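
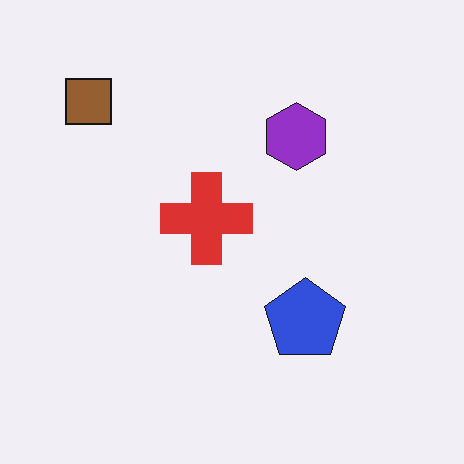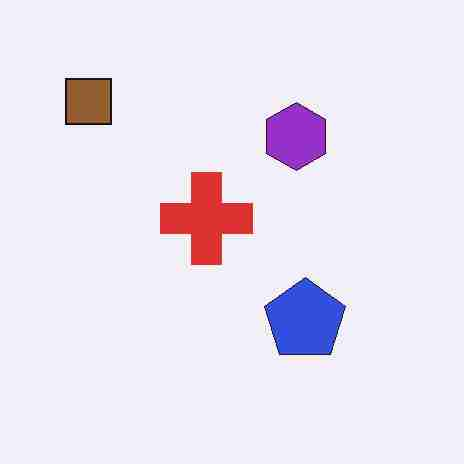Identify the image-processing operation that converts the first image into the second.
It was heavily JPEG-compressed with obvious blocking artifacts.

Blocky 8×8 compression artifacts appear around shape edges and the flat background shows ringing — characteristic JPEG degradation.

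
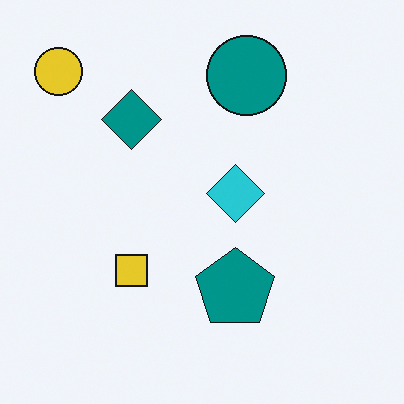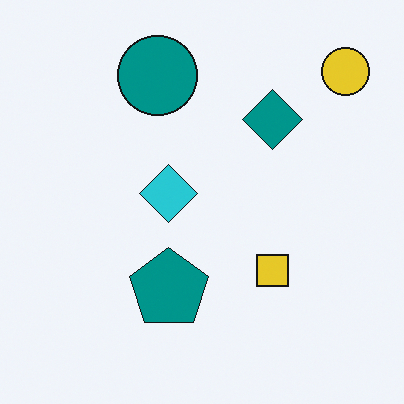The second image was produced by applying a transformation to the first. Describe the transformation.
Flipped horizontally (left ↔ right).

The yellow circle is in the top-left of the first image and the top-right of the second — shapes on opposite sides of the vertical midline have swapped in a mirror flip.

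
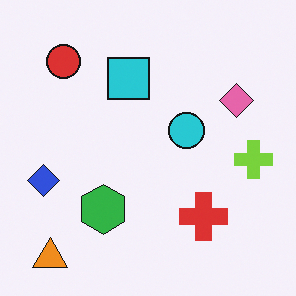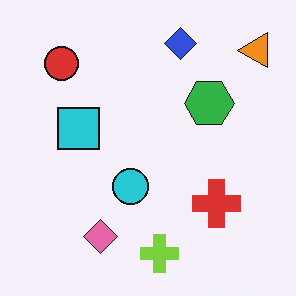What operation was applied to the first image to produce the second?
Transposed (reflected across the top-left ↔ bottom-right diagonal).

Shapes have swapped their row and column positions — what was in the top-right is now in the bottom-left — a diagonal reflection.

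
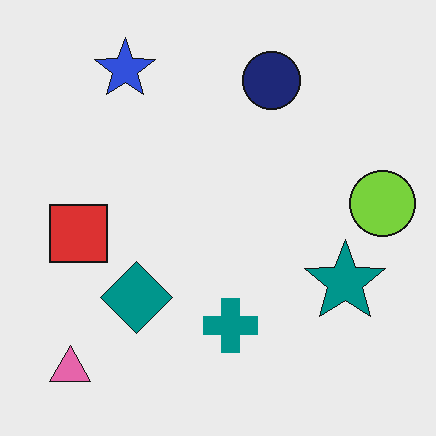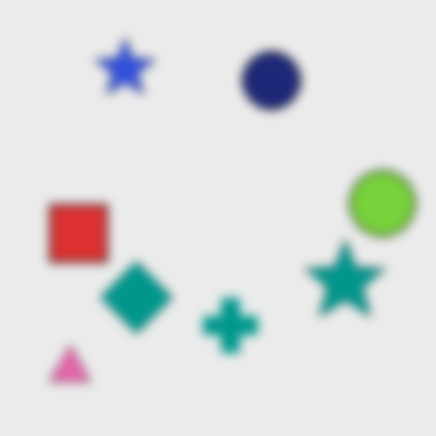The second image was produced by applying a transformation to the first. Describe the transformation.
The second image is the first heavily blurred.

Shape edges and outlines are uniformly softened across the whole image.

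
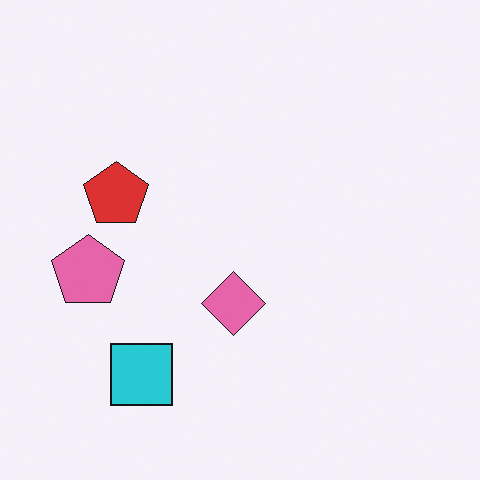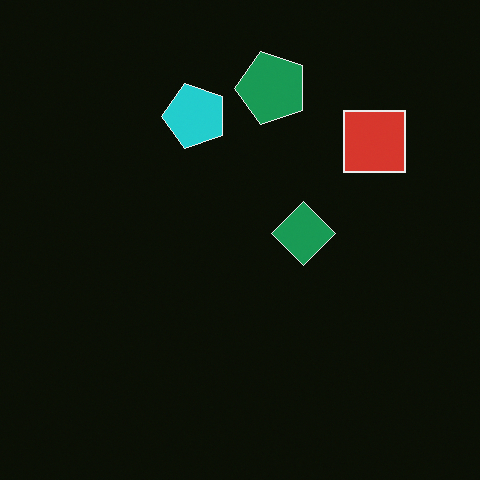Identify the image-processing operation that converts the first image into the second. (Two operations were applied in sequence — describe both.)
Transposed (reflected across the top-left ↔ bottom-right diagonal), then color-inverted (negative).

Shapes have swapped their row and column positions — what was in the top-right is now in the bottom-left — a diagonal reflection. The light background has become dark and every shape's color is its complement — a photographic negative.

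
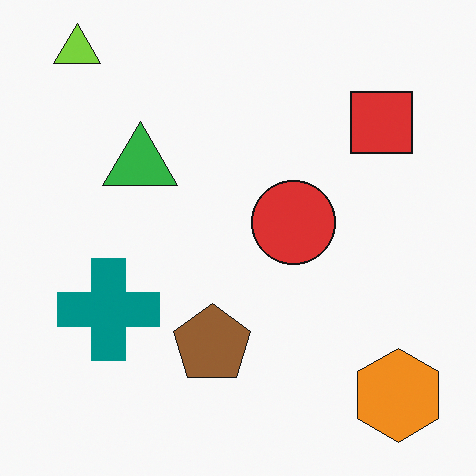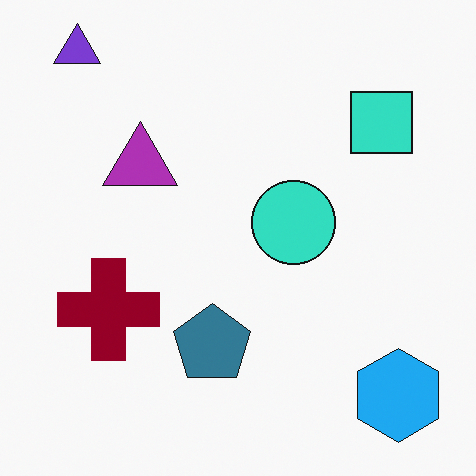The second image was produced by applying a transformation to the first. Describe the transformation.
The image was hue-shifted by a large amount.

Every shape's color has rotated by the same amount around the hue wheel — a uniform hue shift.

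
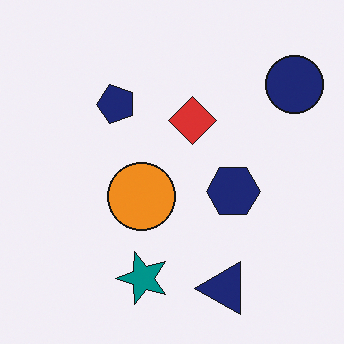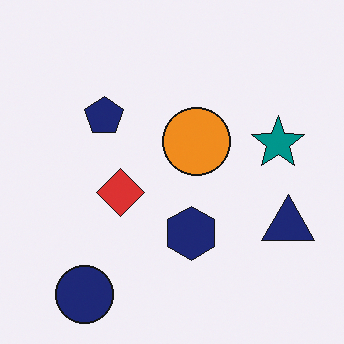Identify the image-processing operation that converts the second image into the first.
It was transposed (reflected across the top-left ↔ bottom-right diagonal).

Shapes have swapped their row and column positions — what was in the top-right is now in the bottom-left — a diagonal reflection.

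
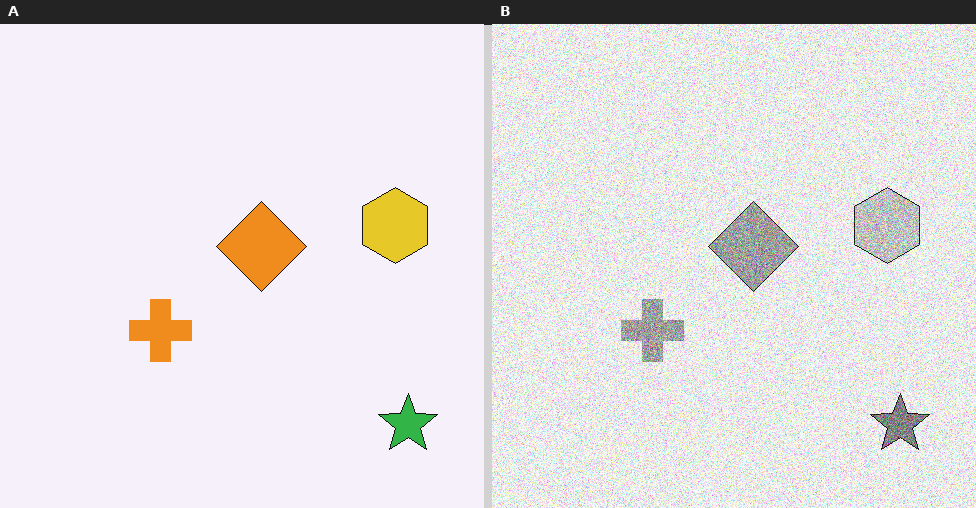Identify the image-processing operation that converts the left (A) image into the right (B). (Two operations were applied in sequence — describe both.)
The transformation is: converted to grayscale, then degraded with strong gaussian noise.

All color is removed — every shape is now a shade of grey. Random speckle covers the whole image, including the flat background.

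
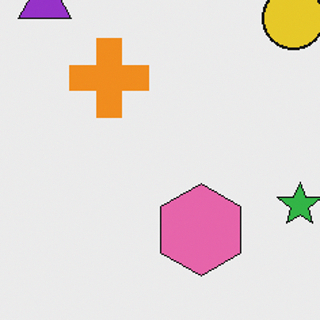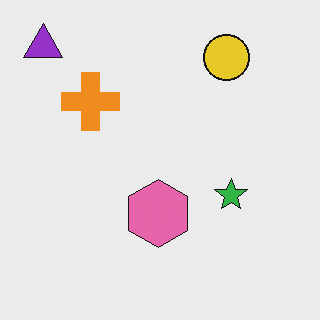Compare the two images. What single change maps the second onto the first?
This is the original image cropped to a modestly smaller region and rescaled.

The visible shapes are larger and the field of view is narrower; shapes near the original edges may be partly or wholly outside the frame — a crop-and-rescale.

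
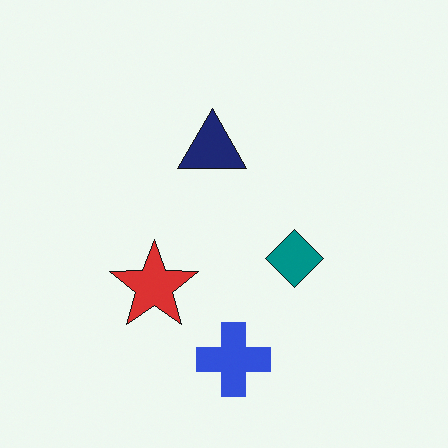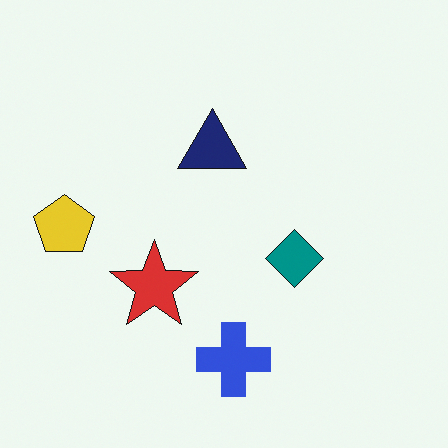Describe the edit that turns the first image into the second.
The second image is the first overlaid with an additional yellow pentagon.

A yellow pentagon appears in the second image that is absent from the first.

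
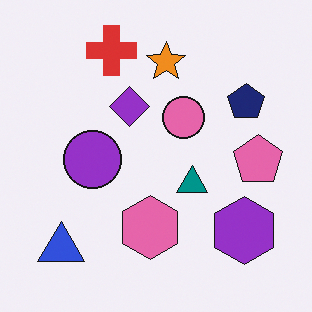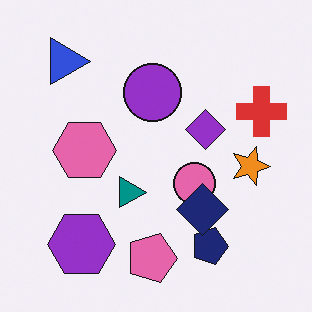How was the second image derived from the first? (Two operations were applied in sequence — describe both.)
The second image is the first rotated 90° clockwise, then overlaid with an additional navy diamond.

The blue triangle sits in the bottom-left of the first image and the top-left of the second — consistent with a whole-image 90° clockwise rotation. A navy diamond appears in the second image that is absent from the first.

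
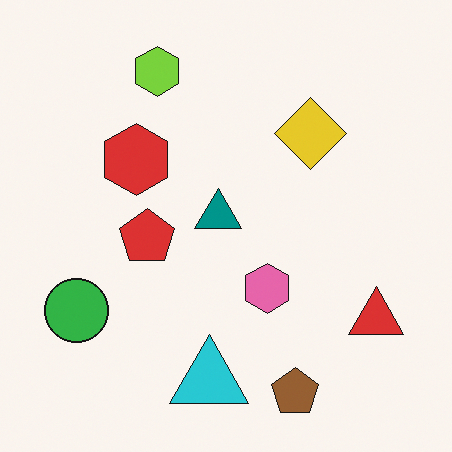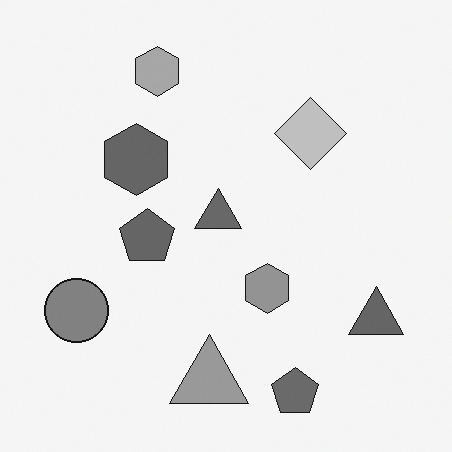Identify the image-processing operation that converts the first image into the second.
This is the original image converted to grayscale.

All color is removed — every shape is now a shade of grey.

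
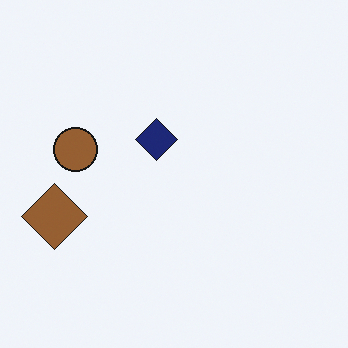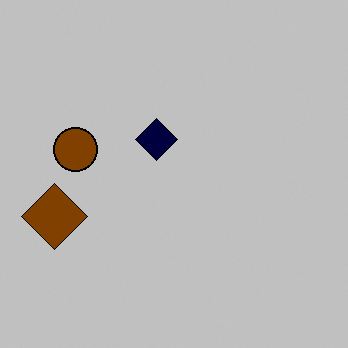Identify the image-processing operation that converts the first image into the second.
The transformation is: heavily posterized to just a handful of flat colors.

Each flat color has snapped to a coarser quantized level — most visibly, the near-white background has dropped to a flat grey.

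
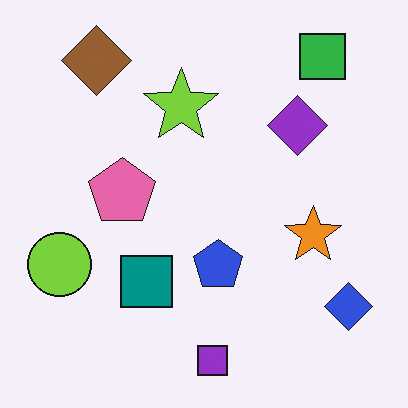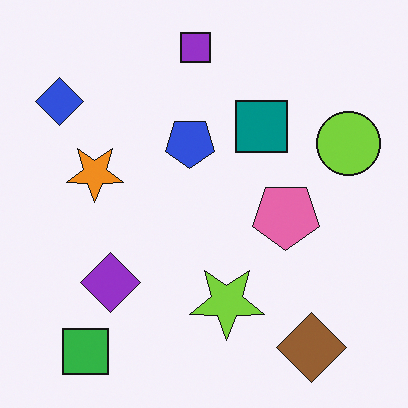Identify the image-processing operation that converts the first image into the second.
Rotated 180°.

The green square sits in the top-right of the first image and the bottom-left of the second — consistent with a whole-image 180° rotation.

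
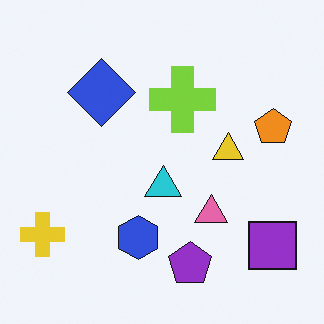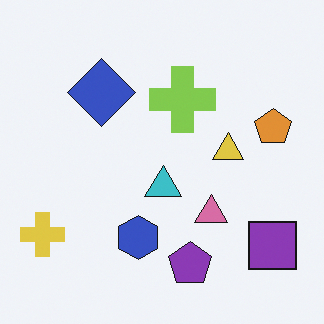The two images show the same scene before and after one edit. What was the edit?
It was slightly desaturated.

All colors are more muted and greyish — a global saturation change.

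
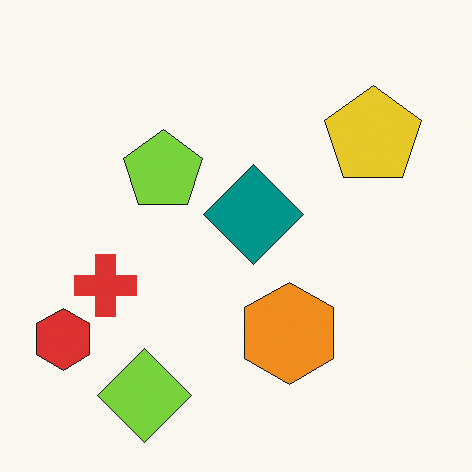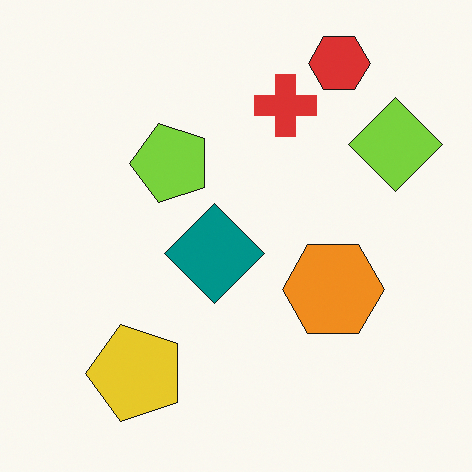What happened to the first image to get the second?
The image was transposed (reflected across the top-left ↔ bottom-right diagonal).

Shapes have swapped their row and column positions — what was in the top-right is now in the bottom-left — a diagonal reflection.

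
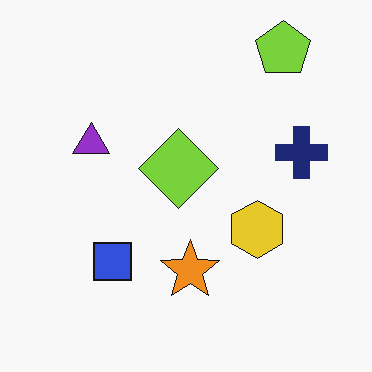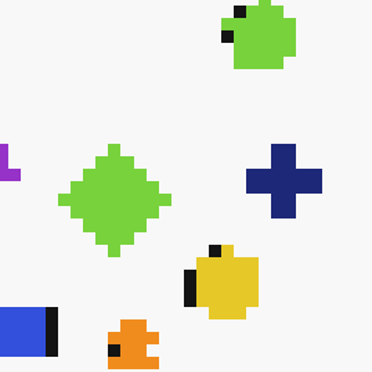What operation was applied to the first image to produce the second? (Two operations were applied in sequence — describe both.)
This is the original image heavily pixelated into large blocks, then cropped to a modestly smaller region and rescaled.

Shapes are reduced to large square blocks; fine edges and outlines are lost — a downscale-then-upscale (mosaic) effect. The visible shapes are larger and the field of view is narrower; shapes near the original edges may be partly or wholly outside the frame — a crop-and-rescale.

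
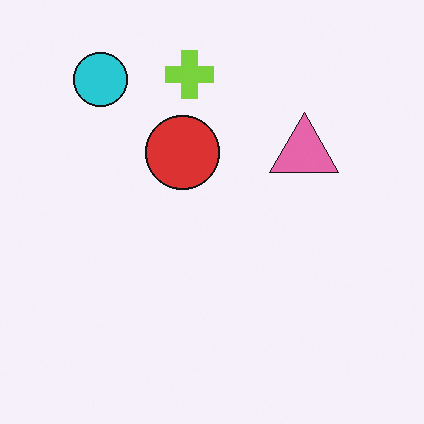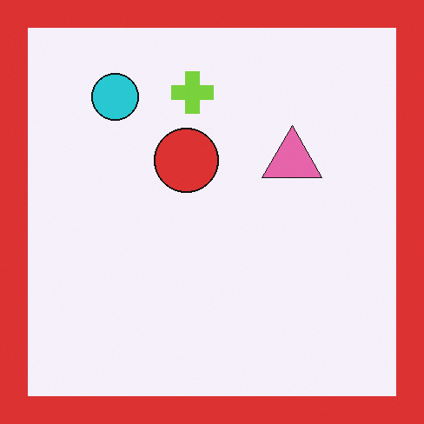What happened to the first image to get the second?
The second image is the first framed with a red border.

A solid red frame runs around the edge of the second image, with the content slightly shrunk inside it.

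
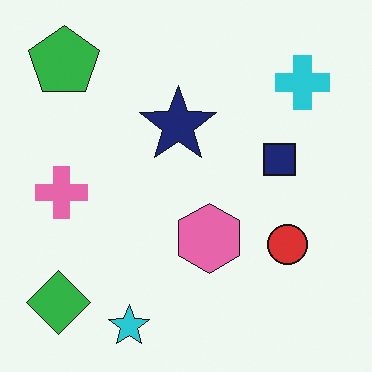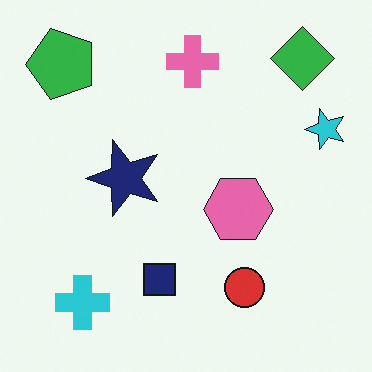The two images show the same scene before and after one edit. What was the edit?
Transposed (reflected across the top-left ↔ bottom-right diagonal).

Shapes have swapped their row and column positions — what was in the top-right is now in the bottom-left — a diagonal reflection.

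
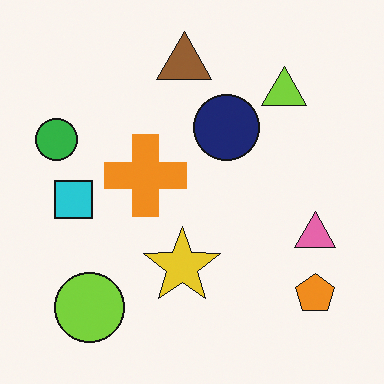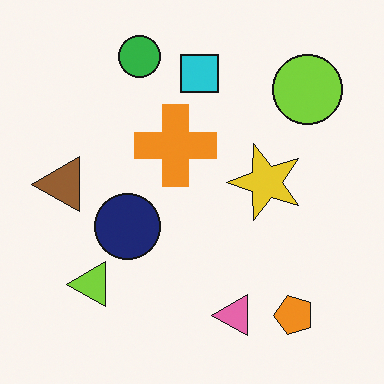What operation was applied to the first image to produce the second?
The image was transposed (reflected across the top-left ↔ bottom-right diagonal).

Shapes have swapped their row and column positions — what was in the top-right is now in the bottom-left — a diagonal reflection.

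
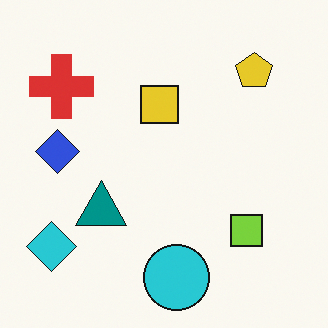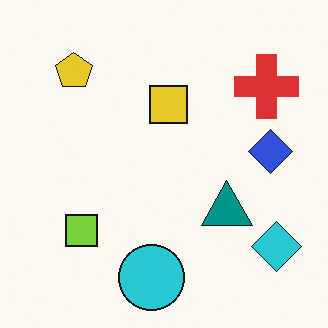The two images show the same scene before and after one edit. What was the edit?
The transformation is: flipped horizontally (left ↔ right).

The cyan diamond is in the bottom-left of the first image and the bottom-right of the second — shapes on opposite sides of the vertical midline have swapped in a mirror flip.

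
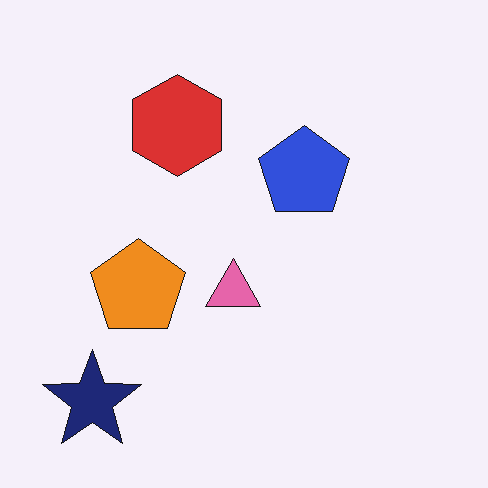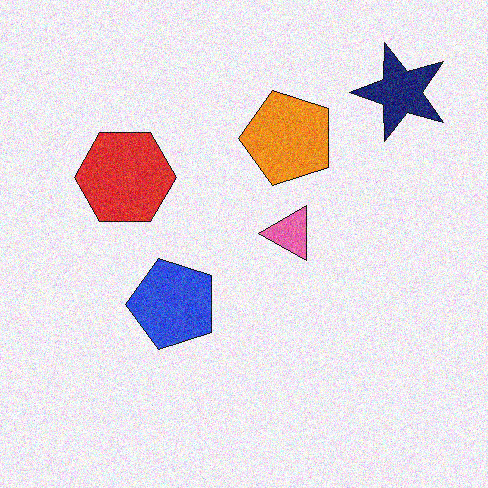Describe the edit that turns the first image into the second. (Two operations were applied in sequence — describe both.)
Transposed (reflected across the top-left ↔ bottom-right diagonal), then degraded with moderate additive noise.

Shapes have swapped their row and column positions — what was in the top-right is now in the bottom-left — a diagonal reflection. Random speckle covers the whole image, including the flat background.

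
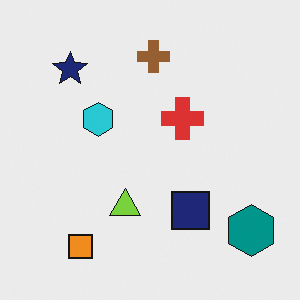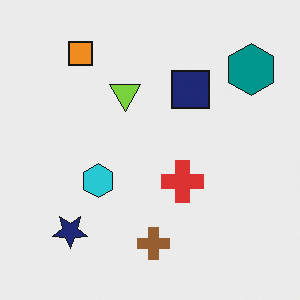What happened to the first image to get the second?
The second image is the first flipped vertically (top ↔ bottom).

The orange square is in the bottom-left of the first image and the top-left of the second — shapes on opposite sides of the horizontal midline have swapped in a mirror flip.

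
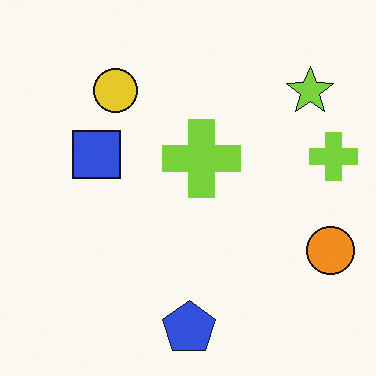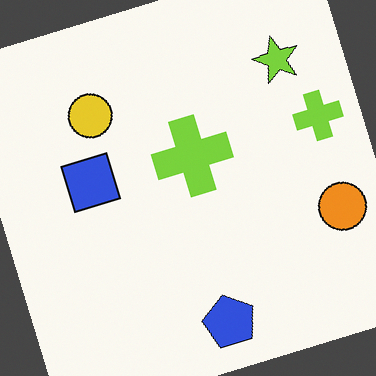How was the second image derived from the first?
It was rotated counter-clockwise by a clearly visible amount.

Every shape is tilted by the same angle and the image corners show triangular fill wedges — a whole-image rotation by a non-right angle.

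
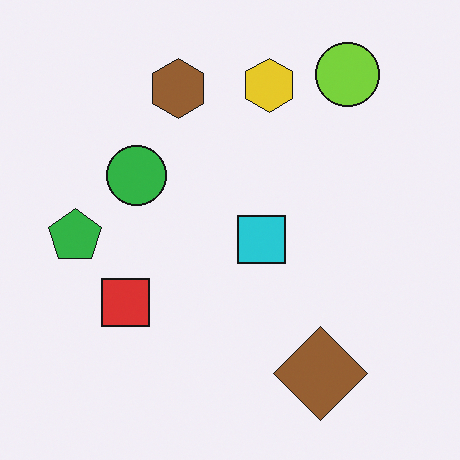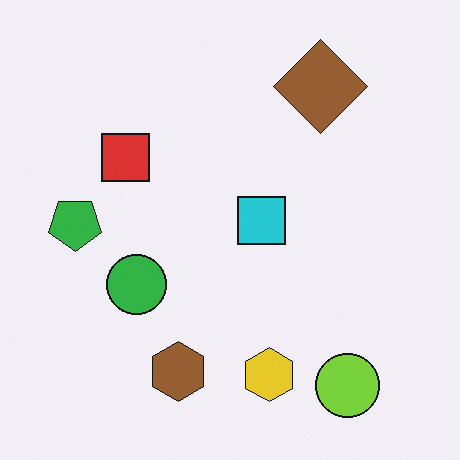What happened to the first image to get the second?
The second image is the first flipped vertically (top ↔ bottom).

The lime circle is in the top-right of the first image and the bottom-right of the second — shapes on opposite sides of the horizontal midline have swapped in a mirror flip.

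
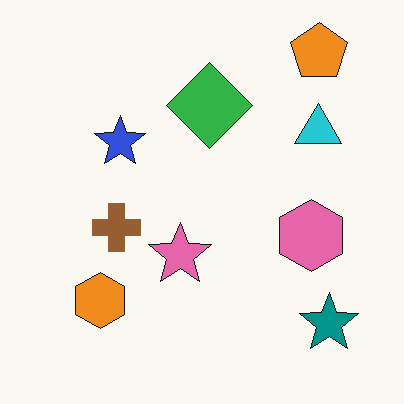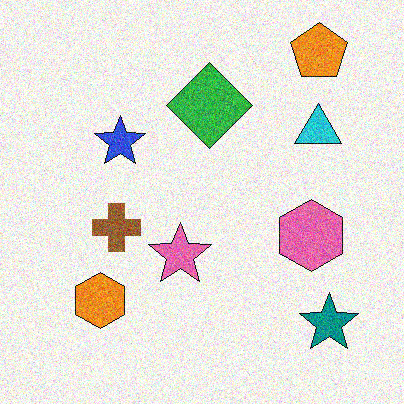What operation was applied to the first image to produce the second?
The transformation is: degraded with moderate additive noise.

Random speckle covers the whole image, including the flat background.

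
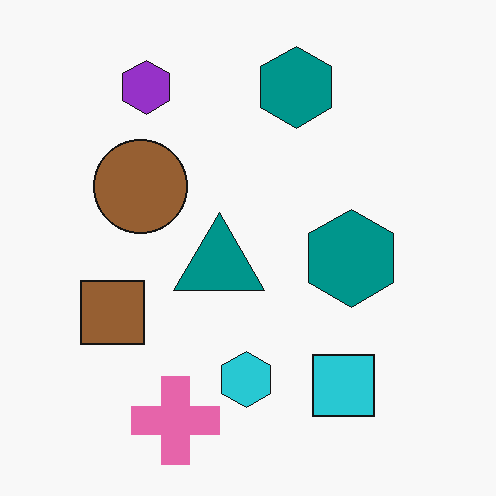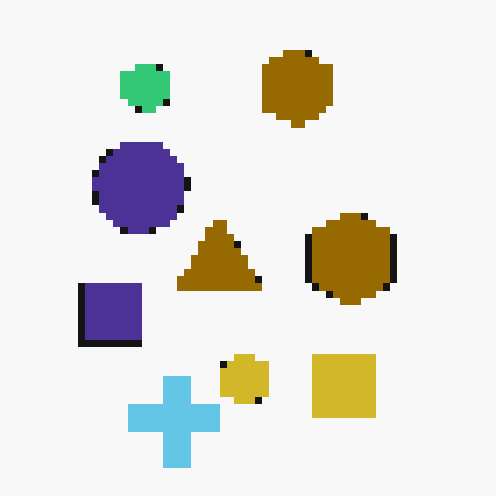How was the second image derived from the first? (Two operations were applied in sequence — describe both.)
It was moderately pixelated, then hue-shifted by a large amount.

Shapes are reduced to large square blocks; fine edges and outlines are lost — a downscale-then-upscale (mosaic) effect. Every shape's color has rotated by the same amount around the hue wheel — a uniform hue shift.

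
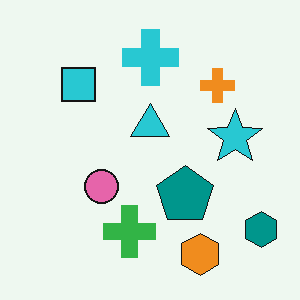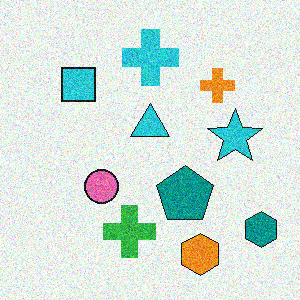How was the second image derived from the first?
Degraded with moderate additive noise.

Random speckle covers the whole image, including the flat background.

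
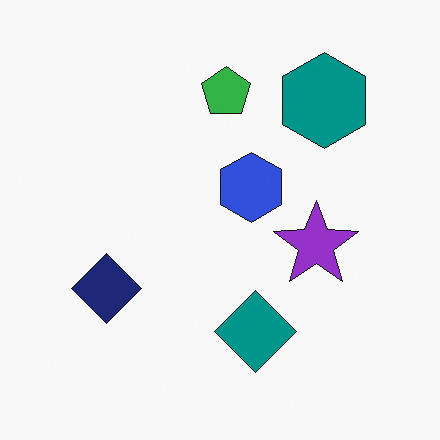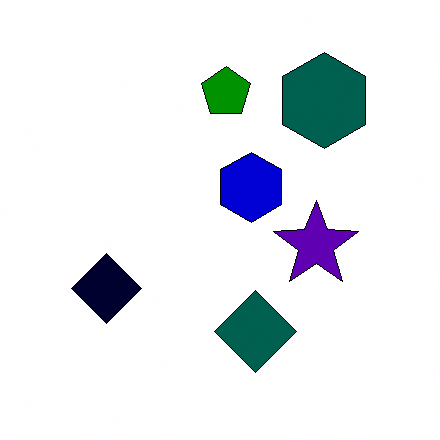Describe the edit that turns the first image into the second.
The transformation is: given much higher contrast.

Tones are pushed away from mid-grey across the whole image — a global contrast change.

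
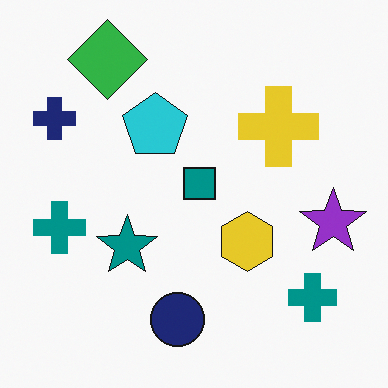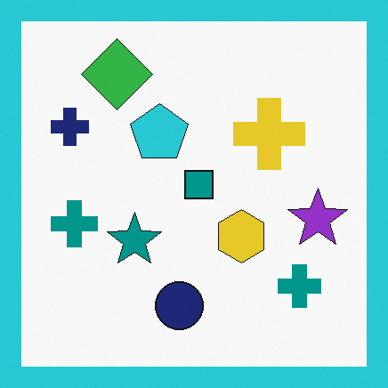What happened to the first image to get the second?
The image was framed with a cyan border.

A solid cyan frame runs around the edge of the second image, with the content slightly shrunk inside it.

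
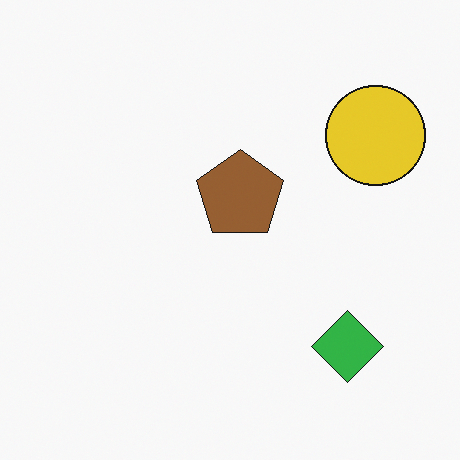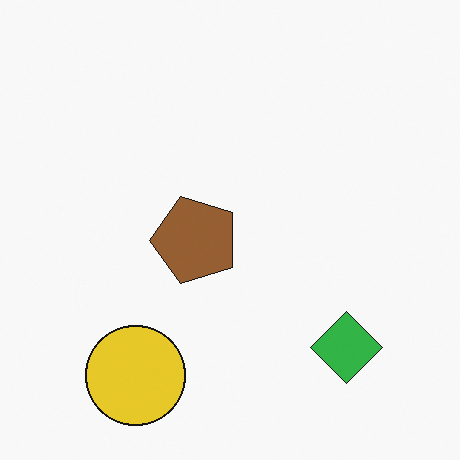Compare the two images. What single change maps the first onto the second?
The second image is the first transposed (reflected across the top-left ↔ bottom-right diagonal).

Shapes have swapped their row and column positions — what was in the top-right is now in the bottom-left — a diagonal reflection.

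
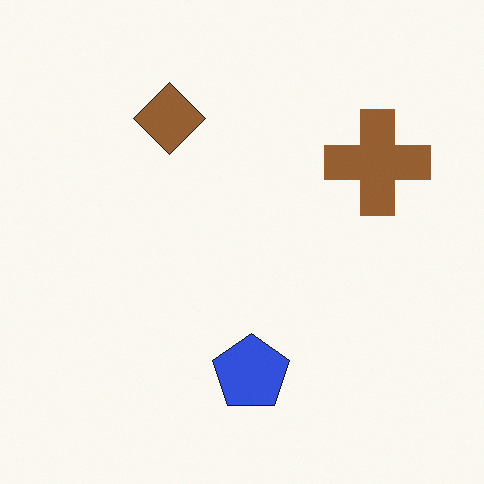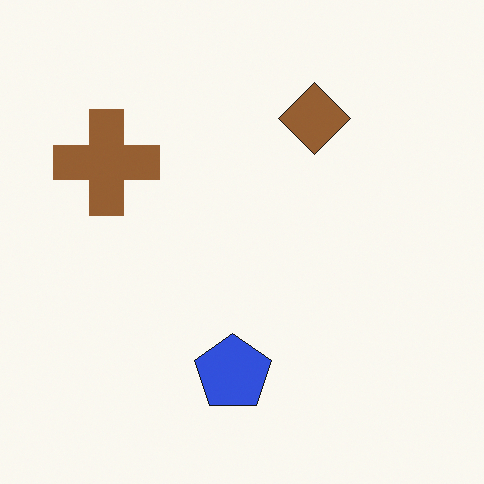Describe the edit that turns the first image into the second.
This is the original image flipped horizontally (left ↔ right).

The brown cross is in the right of the first image and the left of the second — shapes on opposite sides of the vertical midline have swapped in a mirror flip.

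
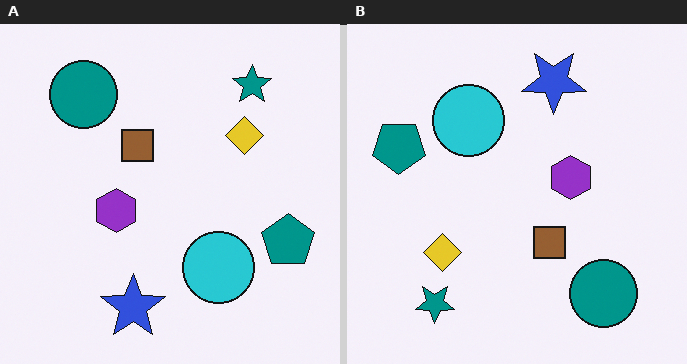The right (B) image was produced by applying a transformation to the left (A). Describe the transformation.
The image was rotated 180°.

The teal star sits in the top-right of the left (A) image and the bottom-left of the right (B) — consistent with a whole-image 180° rotation.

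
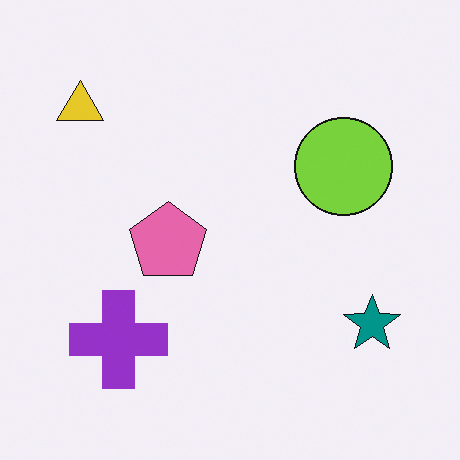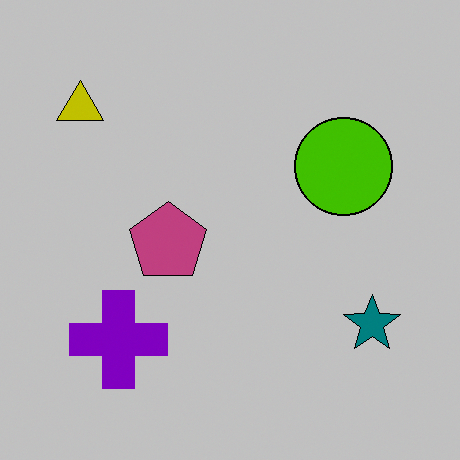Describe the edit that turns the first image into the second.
The second image is the first heavily posterized to just a handful of flat colors.

Each flat color has snapped to a coarser quantized level — most visibly, the near-white background has dropped to a flat grey.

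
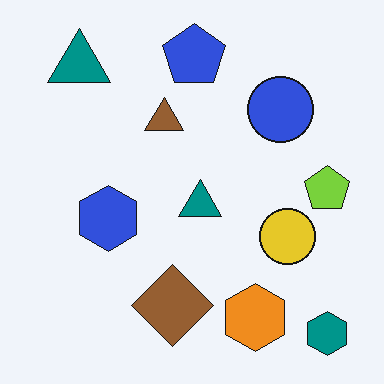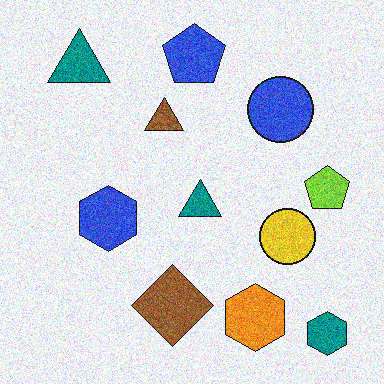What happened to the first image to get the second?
The second image is the first degraded with visible gaussian noise.

Random speckle covers the whole image, including the flat background.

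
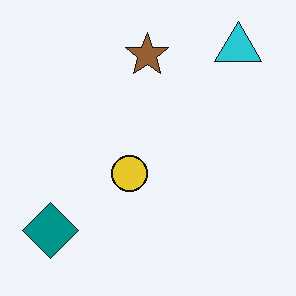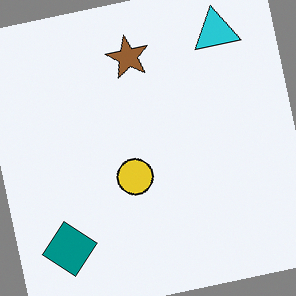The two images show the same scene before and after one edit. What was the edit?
It was rotated counter-clockwise by a slight angle.

Every shape is tilted by the same angle and the image corners show triangular fill wedges — a whole-image rotation by a non-right angle.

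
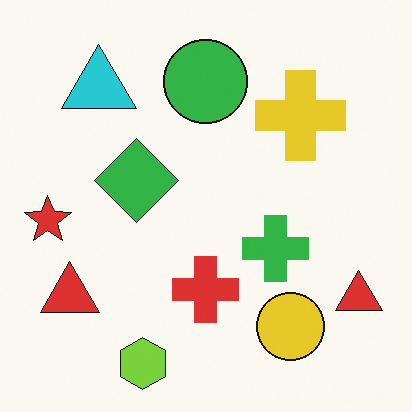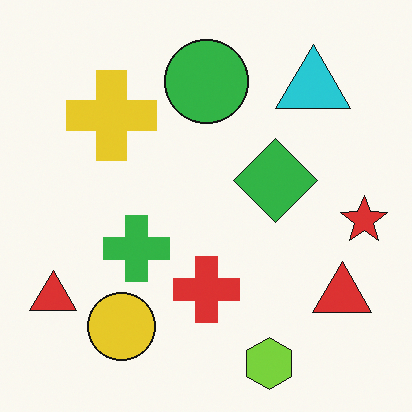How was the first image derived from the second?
The transformation is: flipped horizontally (left ↔ right).

The red star is in the right of the second image and the left of the first — shapes on opposite sides of the vertical midline have swapped in a mirror flip.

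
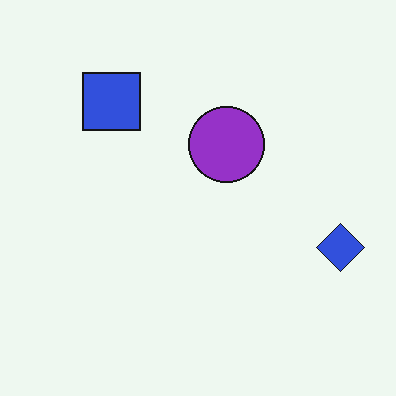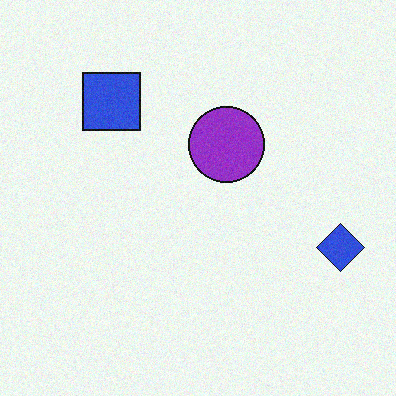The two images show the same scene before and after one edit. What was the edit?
The second image is the first degraded with light additive noise.

Random speckle covers the whole image, including the flat background.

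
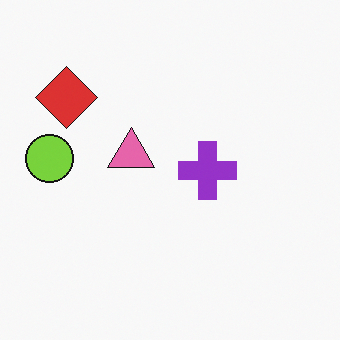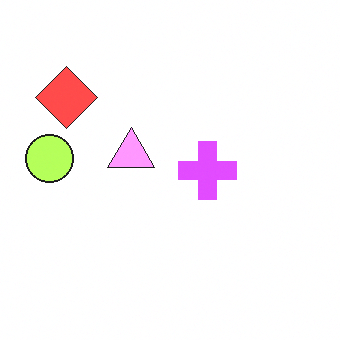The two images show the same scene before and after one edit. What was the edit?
It was brightened a lot.

Every pixel — background and shapes alike — is uniformly brightened.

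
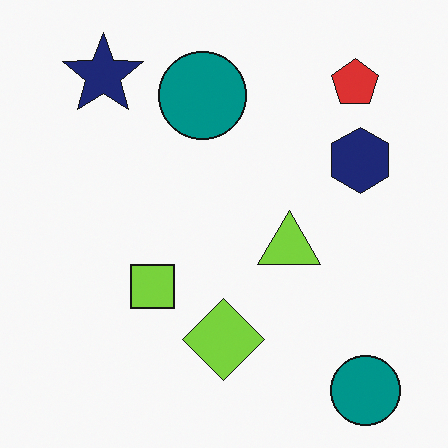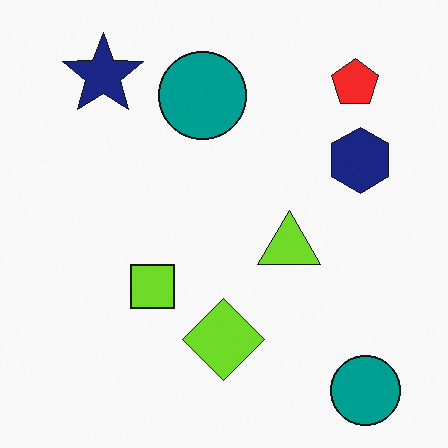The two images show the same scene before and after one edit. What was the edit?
Slightly oversaturated.

All colors are more vivid — a global saturation change.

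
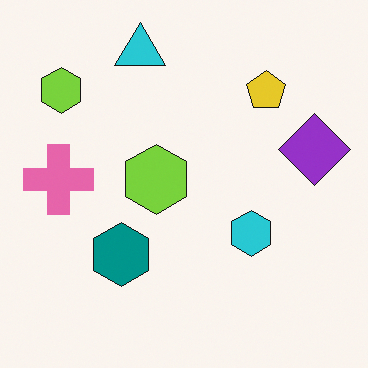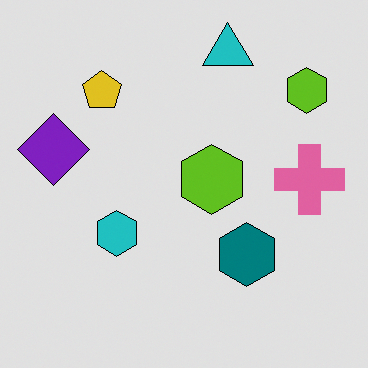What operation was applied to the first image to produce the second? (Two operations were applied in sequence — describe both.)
The image was moderately posterized, then flipped horizontally (left ↔ right).

Each flat color has snapped to a coarser quantized level — most visibly, the near-white background has dropped to a flat grey. The purple diamond is in the right of the first image and the left of the second — shapes on opposite sides of the vertical midline have swapped in a mirror flip.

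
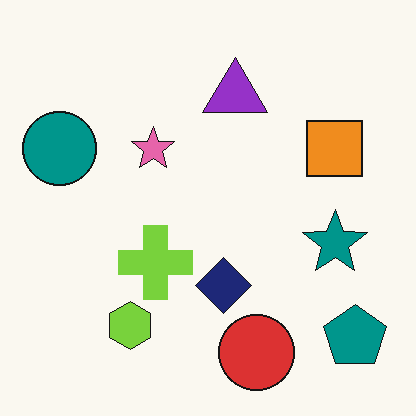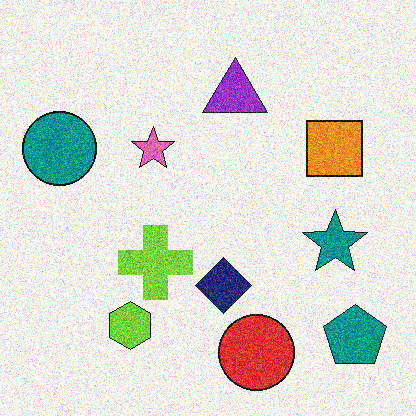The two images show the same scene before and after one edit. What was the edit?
The transformation is: degraded with a thick layer of grain.

Random speckle covers the whole image, including the flat background.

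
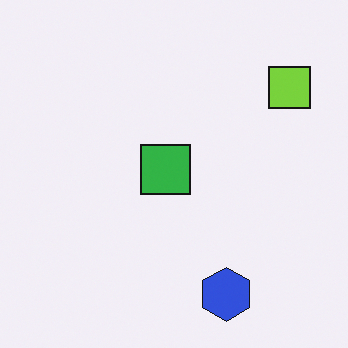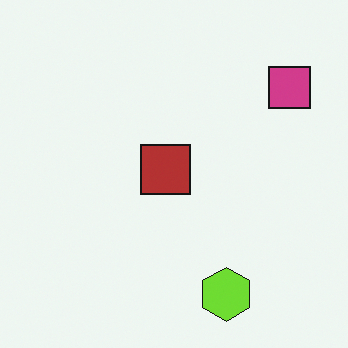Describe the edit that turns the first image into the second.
This is the original image hue-shifted by a large amount.

Every shape's color has rotated by the same amount around the hue wheel — a uniform hue shift.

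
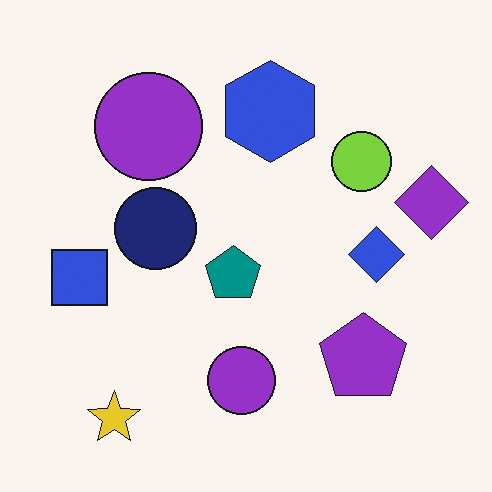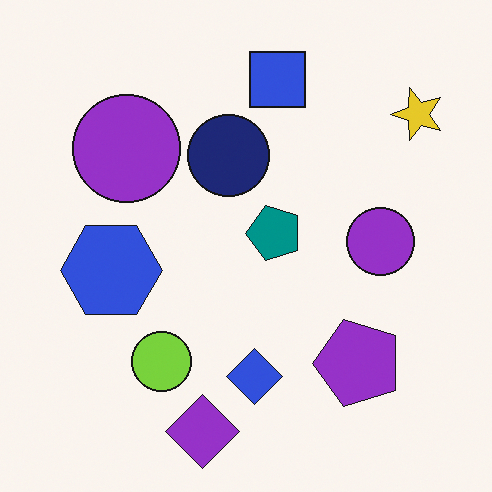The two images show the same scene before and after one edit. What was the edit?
It was transposed (reflected across the top-left ↔ bottom-right diagonal).

Shapes have swapped their row and column positions — what was in the top-right is now in the bottom-left — a diagonal reflection.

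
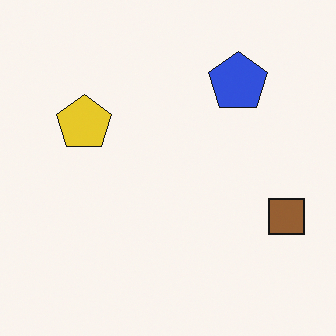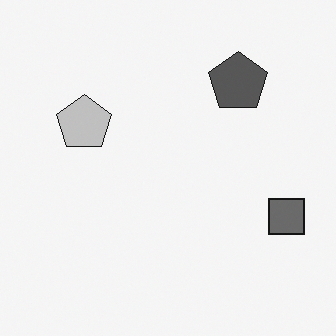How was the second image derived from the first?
The transformation is: converted to grayscale.

All color is removed — every shape is now a shade of grey.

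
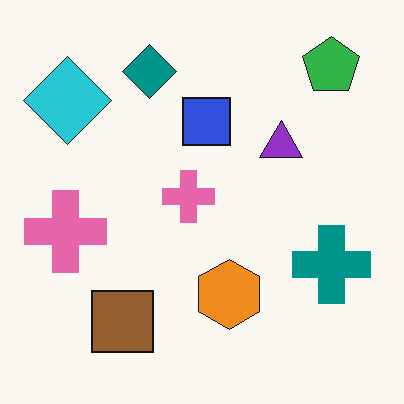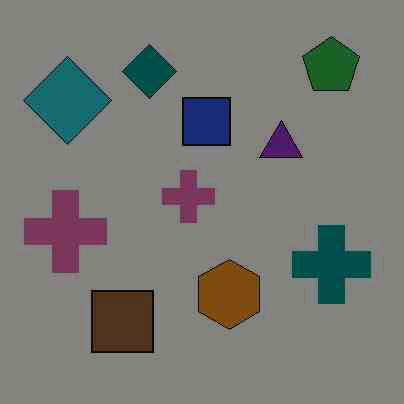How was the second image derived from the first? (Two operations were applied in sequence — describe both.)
The second image is the first degraded with heavy JPEG compression, then substantially darkened.

Blocky 8×8 compression artifacts appear around shape edges and the flat background shows ringing — characteristic JPEG degradation. Every pixel — background and shapes alike — is uniformly darkened.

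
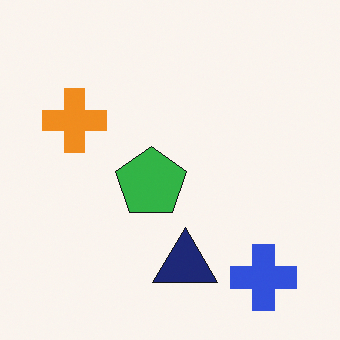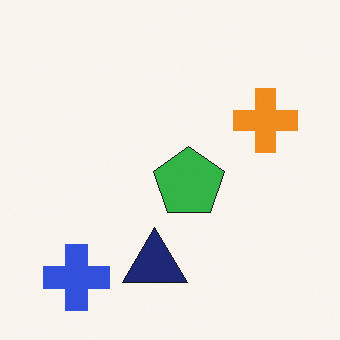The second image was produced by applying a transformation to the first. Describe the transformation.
The image was flipped horizontally (left ↔ right).

The orange cross is in the left of the first image and the right of the second — shapes on opposite sides of the vertical midline have swapped in a mirror flip.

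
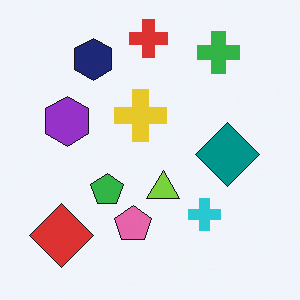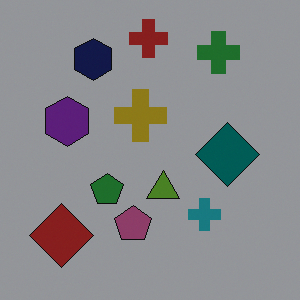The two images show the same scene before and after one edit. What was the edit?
The image was noticeably darkened.

Every pixel — background and shapes alike — is uniformly darkened.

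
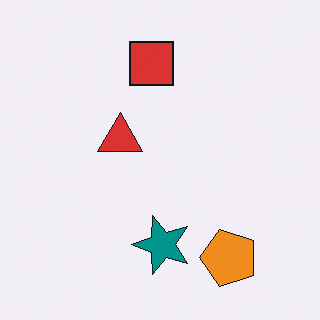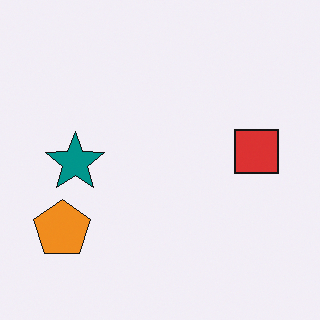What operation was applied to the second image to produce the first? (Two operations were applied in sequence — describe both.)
Rotated 90° counter-clockwise, then overlaid with an additional red triangle.

The orange pentagon sits in the bottom-left of the second image and the bottom-right of the first — consistent with a whole-image 90° counter-clockwise rotation. A red triangle appears in the first image that is absent from the second.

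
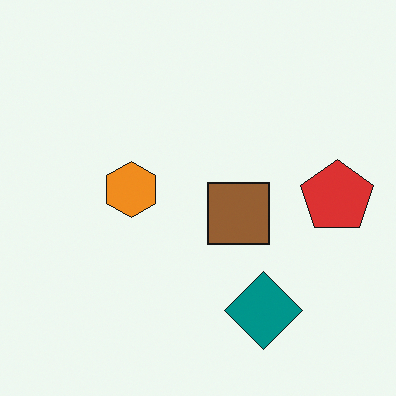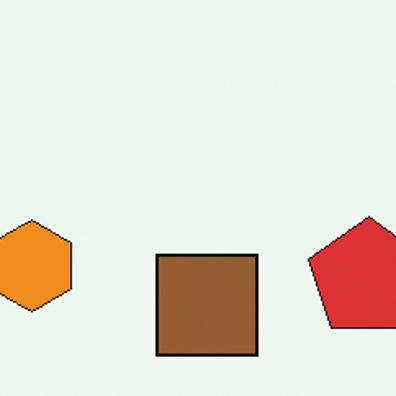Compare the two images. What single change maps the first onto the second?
The second image is the first cropped to a noticeably smaller region and rescaled.

The visible shapes are larger and the field of view is narrower; shapes near the original edges may be partly or wholly outside the frame — a crop-and-rescale.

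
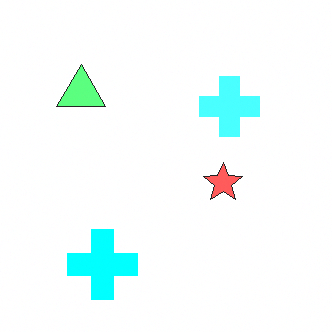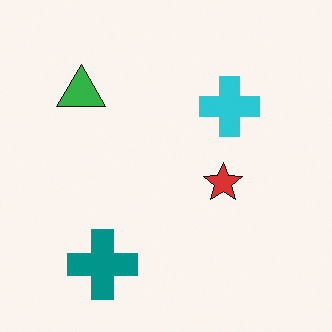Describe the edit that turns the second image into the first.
The image was noticeably brightened.

Every pixel — background and shapes alike — is uniformly brightened.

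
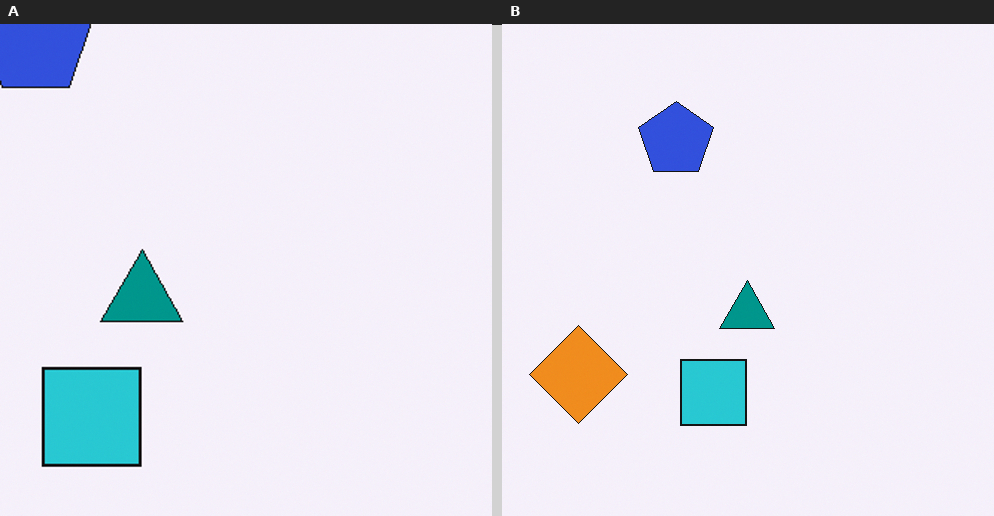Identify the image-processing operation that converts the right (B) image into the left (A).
It was cropped to a modestly smaller region and rescaled.

The visible shapes are larger and the field of view is narrower; shapes near the original edges may be partly or wholly outside the frame — a crop-and-rescale.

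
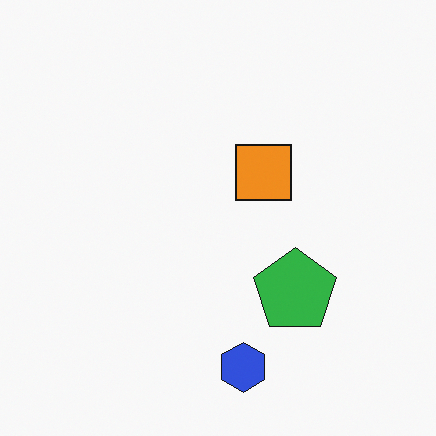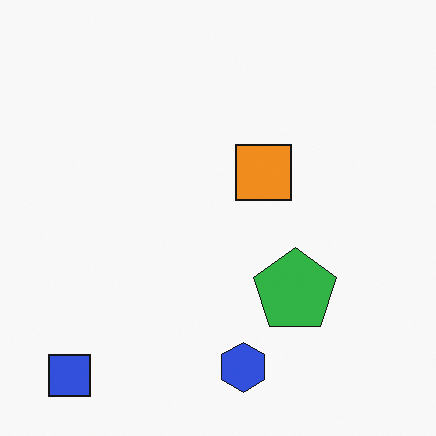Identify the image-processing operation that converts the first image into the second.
It was overlaid with an additional blue square.

A blue square appears in the second image that is absent from the first.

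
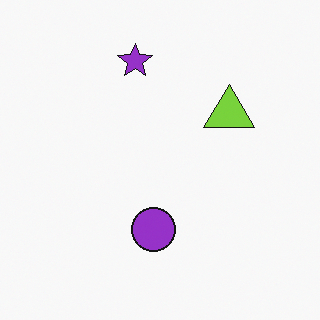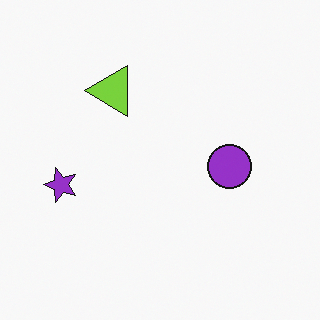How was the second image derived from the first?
The image was rotated 90° counter-clockwise.

The purple star sits in the top of the first image and the left of the second — consistent with a whole-image 90° counter-clockwise rotation.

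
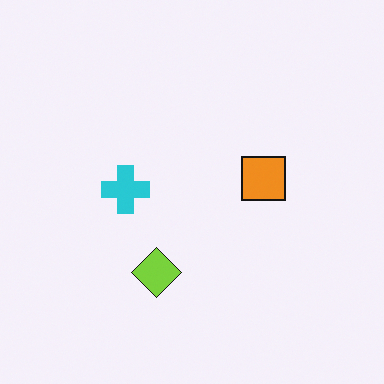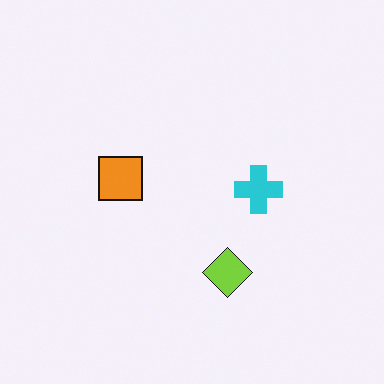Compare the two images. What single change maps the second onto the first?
Flipped horizontally (left ↔ right).

The orange square is in the left of the second image and the right of the first — shapes on opposite sides of the vertical midline have swapped in a mirror flip.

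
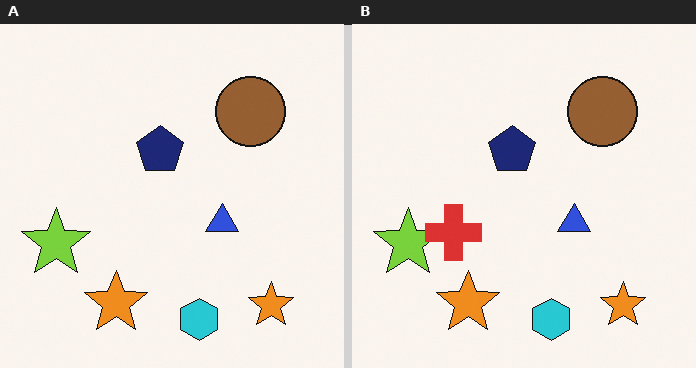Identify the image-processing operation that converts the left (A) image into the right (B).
The right (B) image is the left (A) overlaid with an additional red cross.

A red cross appears in the right (B) image that is absent from the left (A).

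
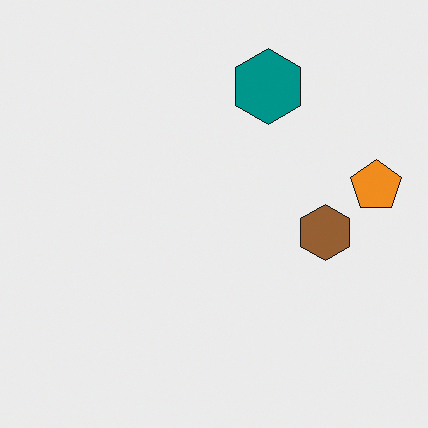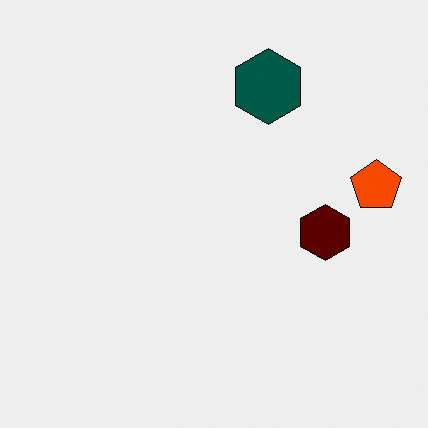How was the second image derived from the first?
The second image is the first given much higher contrast.

Tones are pushed away from mid-grey across the whole image — a global contrast change.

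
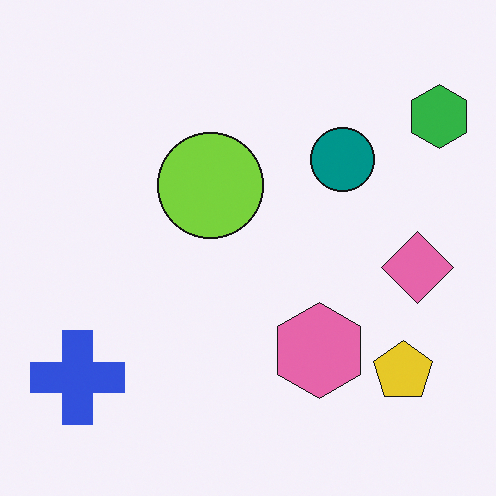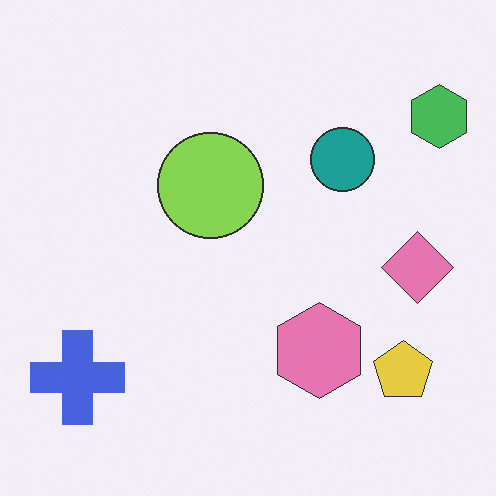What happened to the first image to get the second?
It was given slightly reduced contrast.

Tones are pushed toward mid-grey across the whole image — a global contrast change.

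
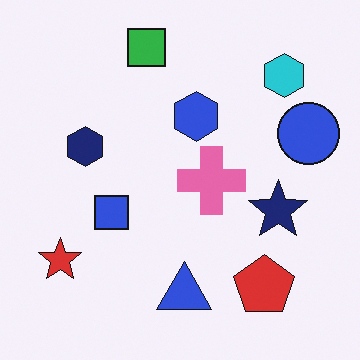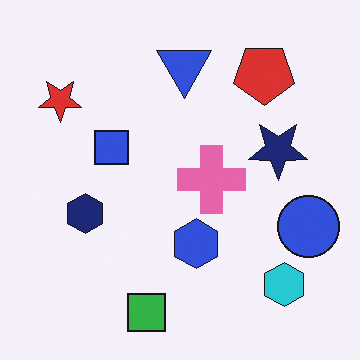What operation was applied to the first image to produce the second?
Flipped vertically (top ↔ bottom).

The green square is in the top of the first image and the bottom of the second — shapes on opposite sides of the horizontal midline have swapped in a mirror flip.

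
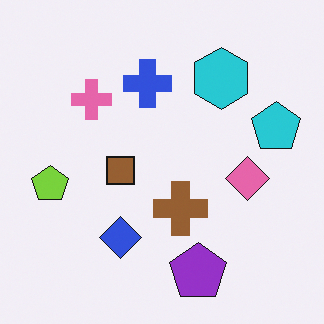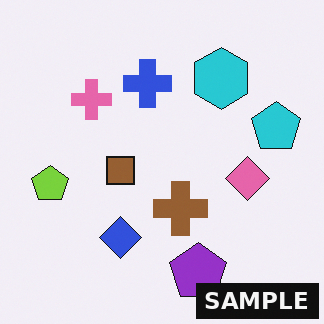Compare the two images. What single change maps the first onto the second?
The image was watermarked with the text "SAMPLE" in the lower-right corner.

A dark label reading "SAMPLE" appears in the lower-right corner.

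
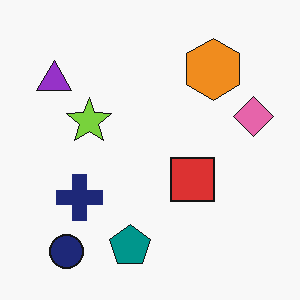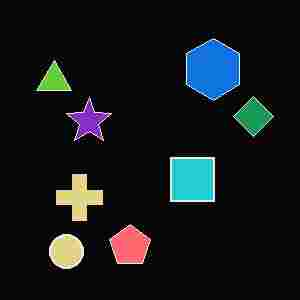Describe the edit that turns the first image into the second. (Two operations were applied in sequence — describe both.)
It was color-inverted (negative), then heavily JPEG-compressed with obvious blocking artifacts.

The light background has become dark and every shape's color is its complement — a photographic negative. Blocky 8×8 compression artifacts appear around shape edges and the flat background shows ringing — characteristic JPEG degradation.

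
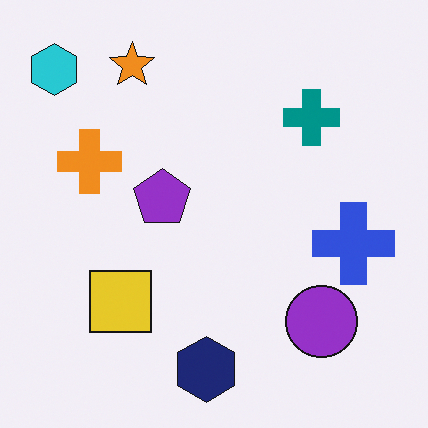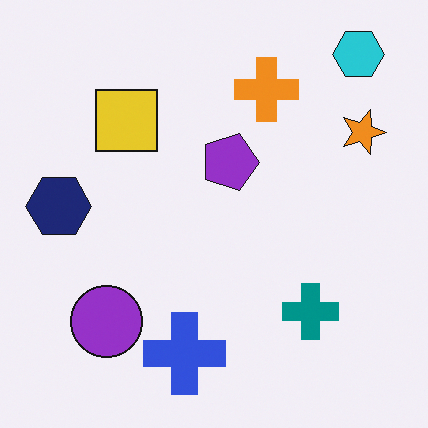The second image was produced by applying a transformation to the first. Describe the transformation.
The image was rotated 90° clockwise.

The cyan hexagon sits in the top-left of the first image and the top-right of the second — consistent with a whole-image 90° clockwise rotation.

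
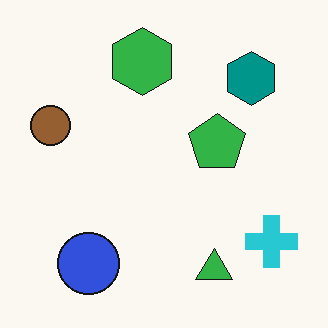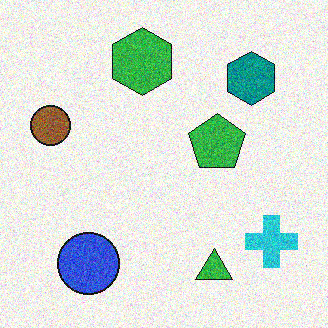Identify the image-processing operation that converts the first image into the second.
The second image is the first degraded with moderate additive noise.

Random speckle covers the whole image, including the flat background.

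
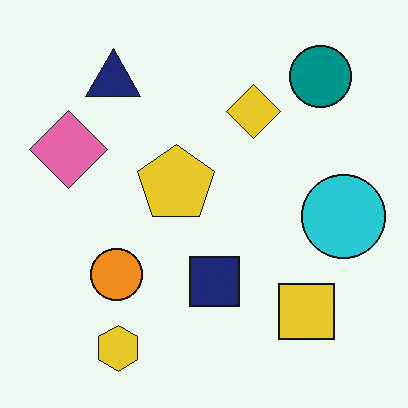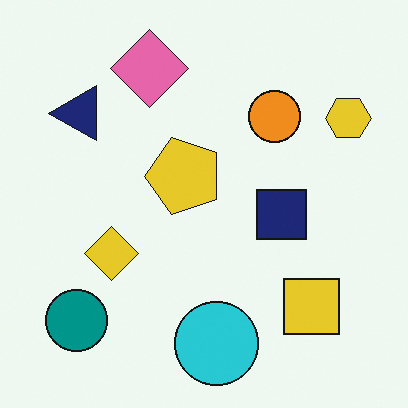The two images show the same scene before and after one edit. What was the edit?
The second image is the first transposed (reflected across the top-left ↔ bottom-right diagonal).

Shapes have swapped their row and column positions — what was in the top-right is now in the bottom-left — a diagonal reflection.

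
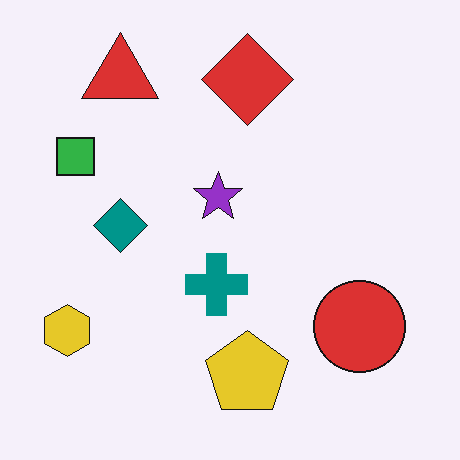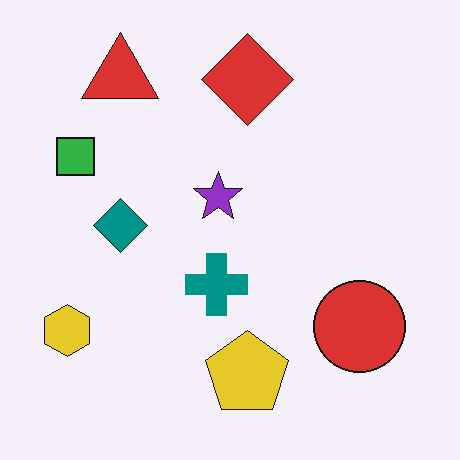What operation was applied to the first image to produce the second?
The second image is the first given moderate JPEG compression.

Blocky 8×8 compression artifacts appear around shape edges and the flat background shows ringing — characteristic JPEG degradation.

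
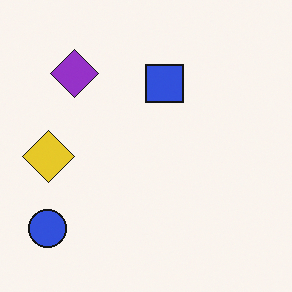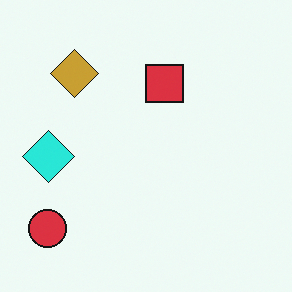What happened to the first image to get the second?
It was hue-shifted by a moderate amount.

Every shape's color has rotated by the same amount around the hue wheel — a uniform hue shift.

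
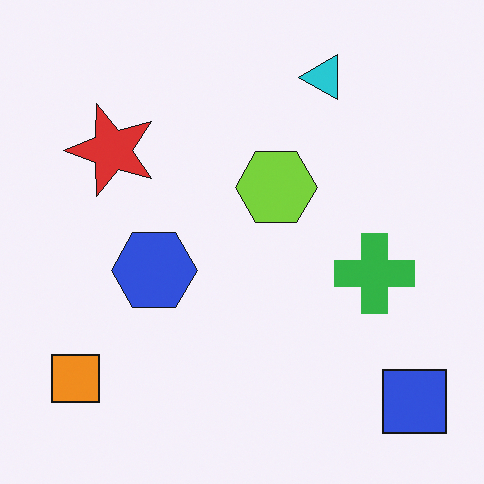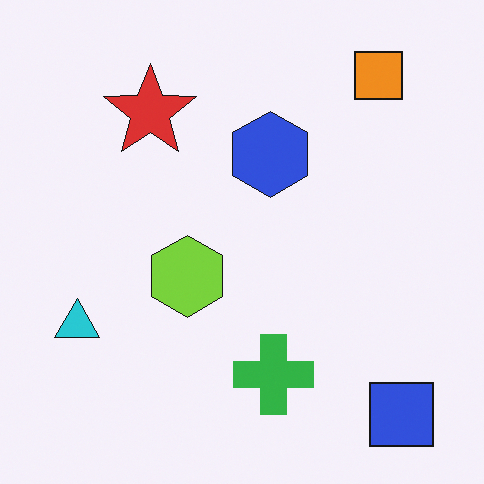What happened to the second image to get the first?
It was transposed (reflected across the top-left ↔ bottom-right diagonal).

Shapes have swapped their row and column positions — what was in the top-right is now in the bottom-left — a diagonal reflection.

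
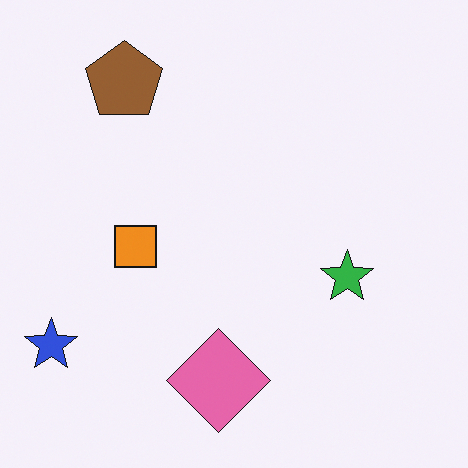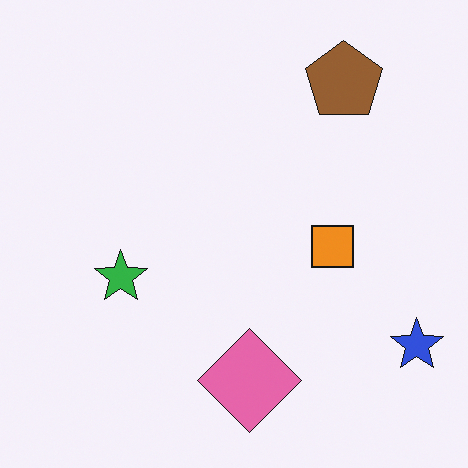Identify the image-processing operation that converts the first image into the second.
The transformation is: flipped horizontally (left ↔ right).

The blue star is in the bottom-left of the first image and the bottom-right of the second — shapes on opposite sides of the vertical midline have swapped in a mirror flip.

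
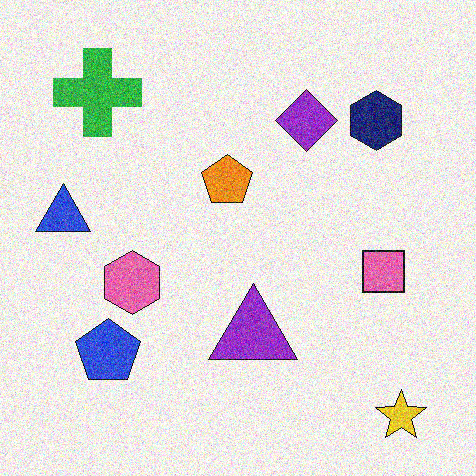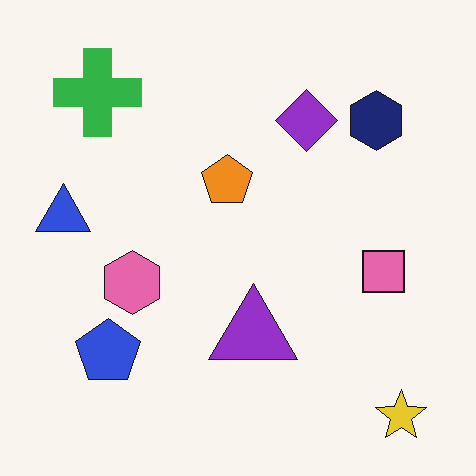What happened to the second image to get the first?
It was degraded with heavy additive noise.

Random speckle covers the whole image, including the flat background.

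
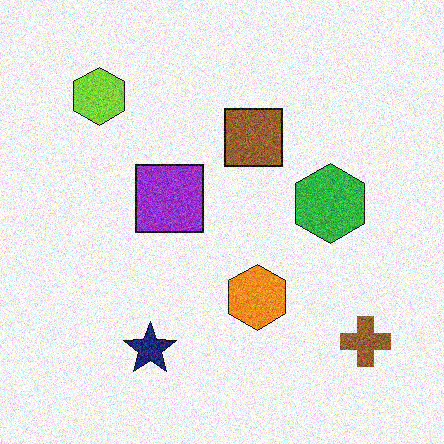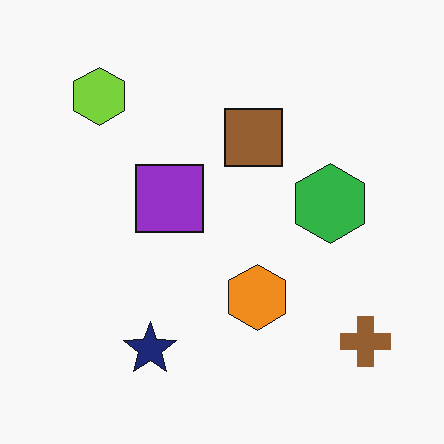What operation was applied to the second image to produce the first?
It was degraded with moderate additive noise.

Random speckle covers the whole image, including the flat background.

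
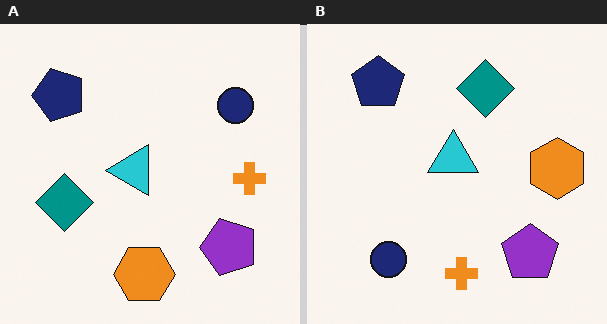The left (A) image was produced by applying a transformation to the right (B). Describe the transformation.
The left (A) image is the right (B) transposed (reflected across the top-left ↔ bottom-right diagonal).

Shapes have swapped their row and column positions — what was in the top-right is now in the bottom-left — a diagonal reflection.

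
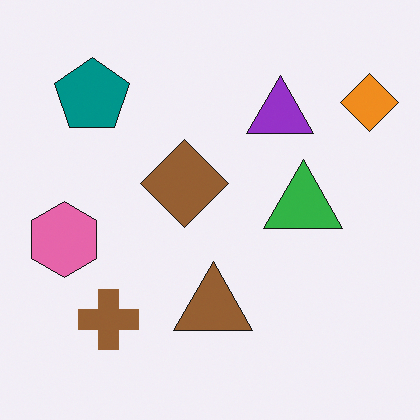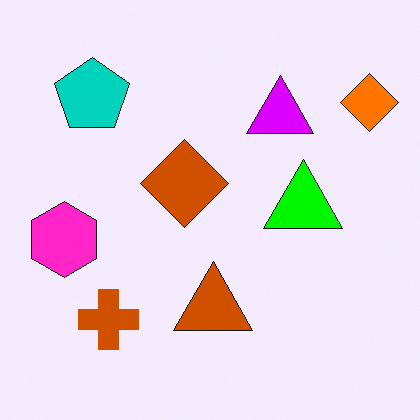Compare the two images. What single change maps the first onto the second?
The image was heavily oversaturated.

All colors are more vivid — a global saturation change.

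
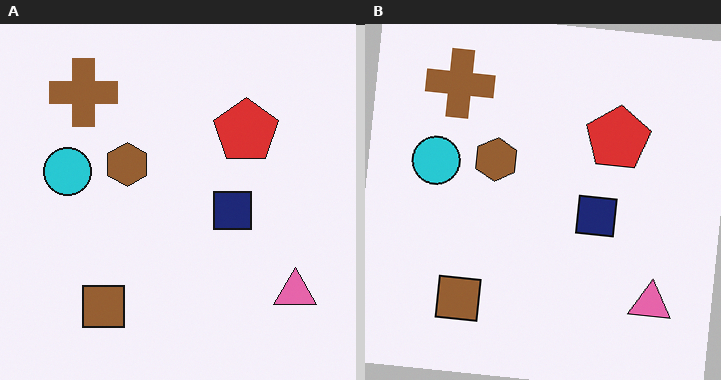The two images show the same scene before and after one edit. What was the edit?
Rotated clockwise by a slight angle.

Every shape is tilted by the same angle and the image corners show triangular fill wedges — a whole-image rotation by a non-right angle.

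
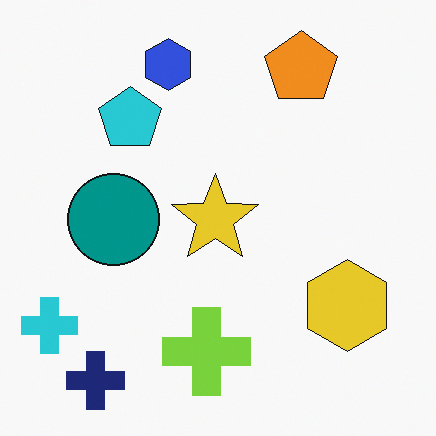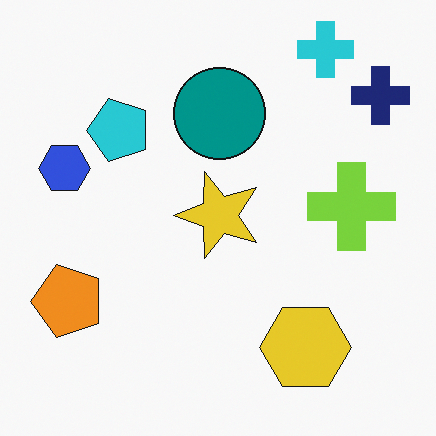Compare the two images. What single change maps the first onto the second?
Transposed (reflected across the top-left ↔ bottom-right diagonal).

Shapes have swapped their row and column positions — what was in the top-right is now in the bottom-left — a diagonal reflection.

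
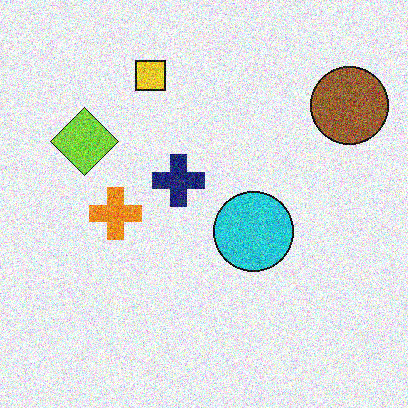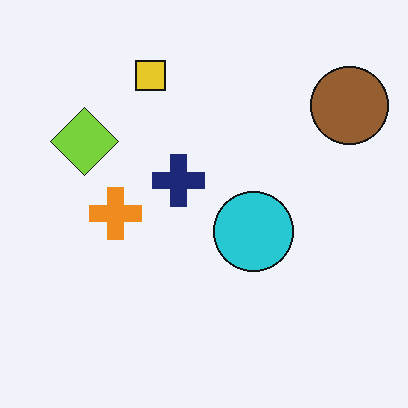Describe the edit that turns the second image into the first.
Degraded with a thick layer of grain.

Random speckle covers the whole image, including the flat background.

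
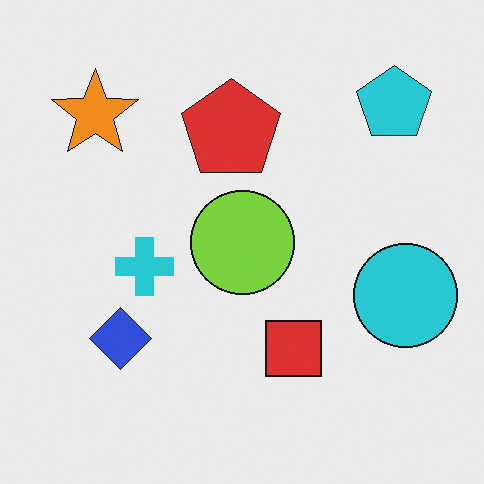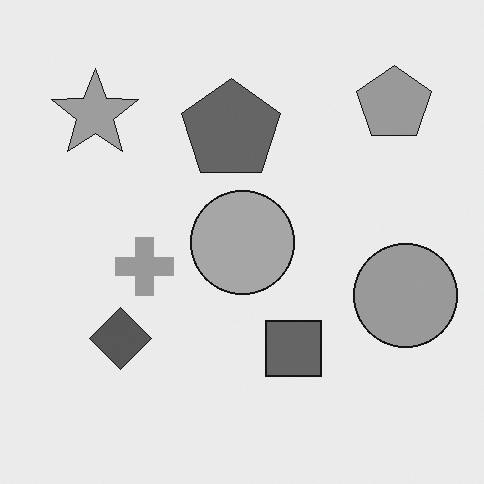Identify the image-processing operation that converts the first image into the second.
The transformation is: converted to grayscale.

All color is removed — every shape is now a shade of grey.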